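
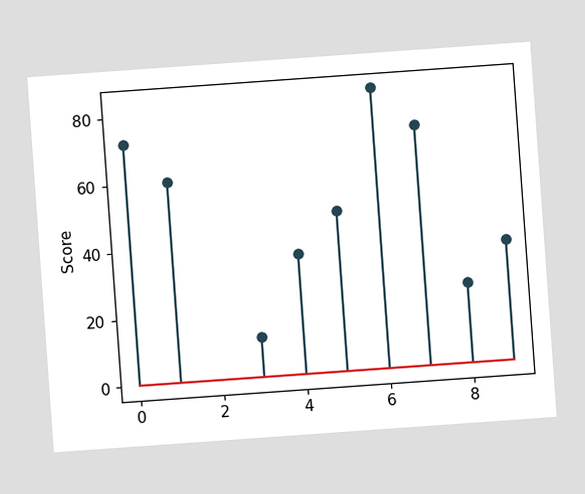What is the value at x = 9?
The chart is tilted about 4° counter-clockwise. The stem at x=9 reaches 36.

36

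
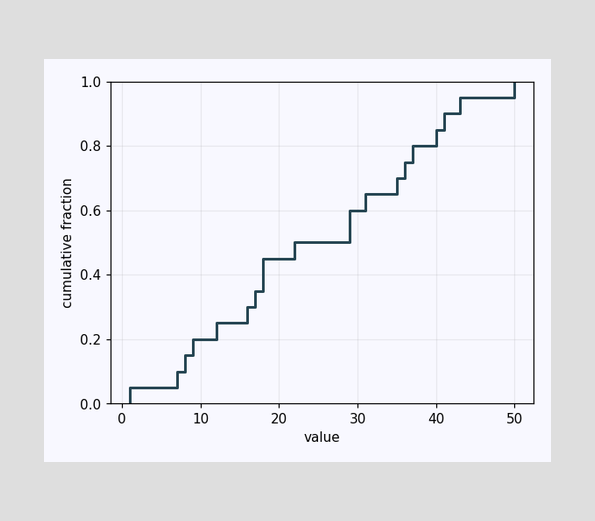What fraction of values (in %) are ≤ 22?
50%

At x=22 the ECDF step is at 50%.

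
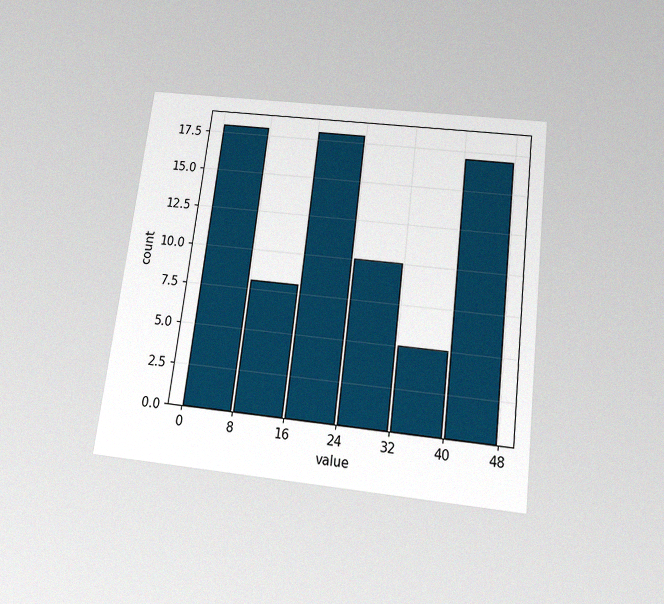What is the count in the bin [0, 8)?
The chart is tilted about 7° clockwise and viewed slightly from below, with some photo noise. The [0, 8) bin has height 18.

18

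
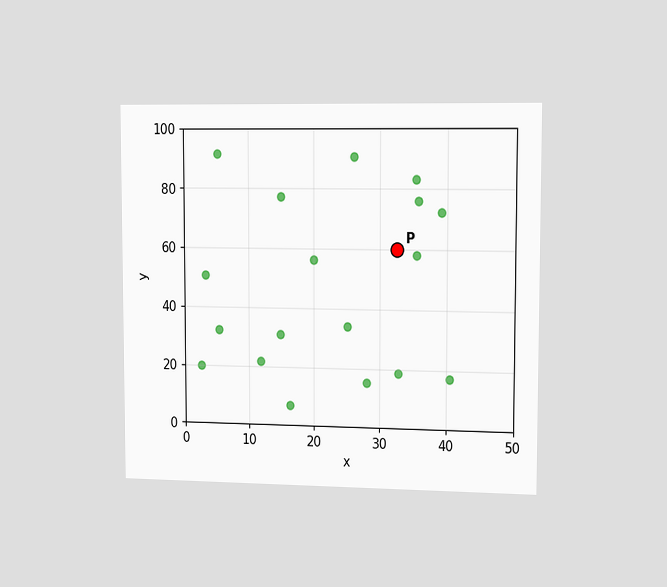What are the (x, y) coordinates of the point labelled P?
The chart is viewed slightly from the right. Following the gridlines from P to each axis, P sits at (32.5, 60).

(32.5, 60)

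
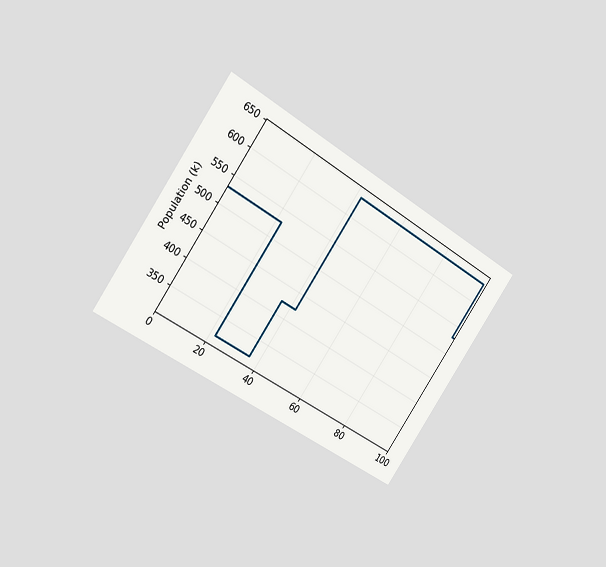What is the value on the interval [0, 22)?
530k

The chart is tilted about 35° clockwise and viewed slightly from the left. On [0, 22) the step sits at 530k.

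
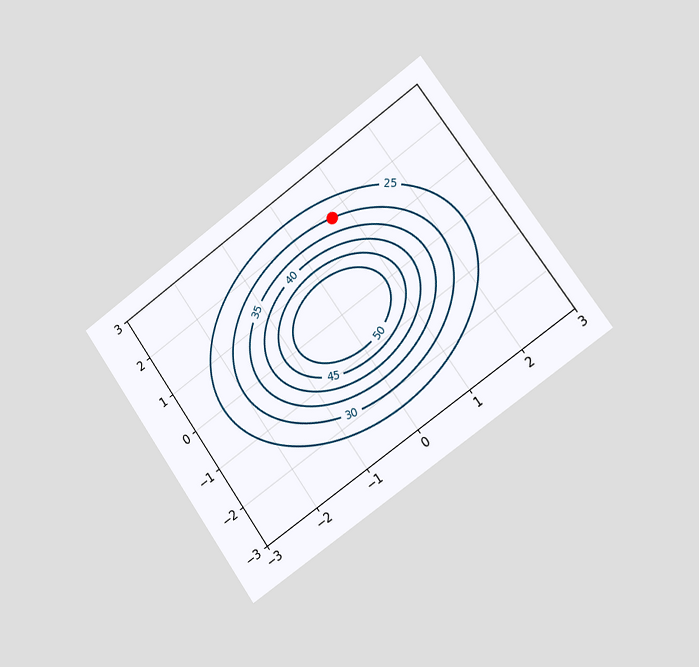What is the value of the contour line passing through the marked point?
30

The chart is tilted about 35° counter-clockwise and viewed slightly from the right. The marked point sits on the contour labelled 30.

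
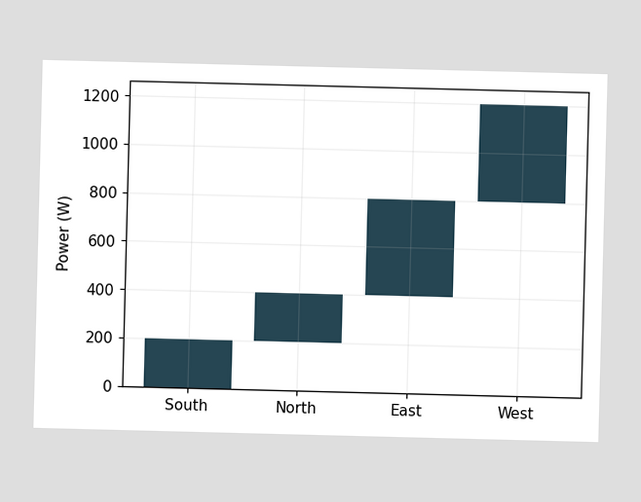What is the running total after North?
After North the running total reaches 400W.

400W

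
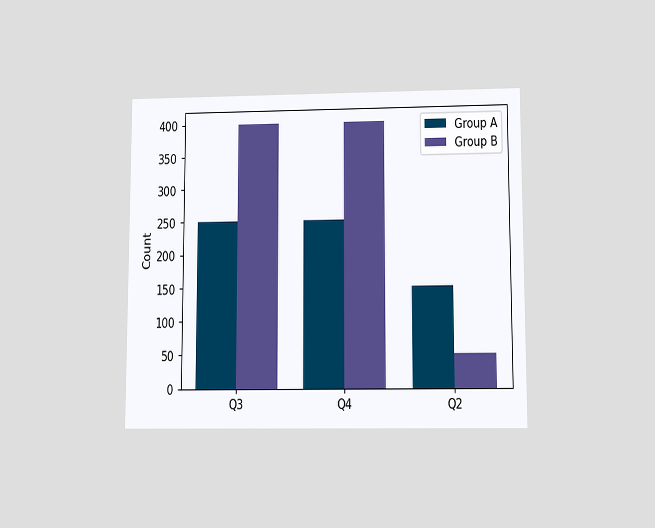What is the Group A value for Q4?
250

The chart is viewed slightly from below. The Group A bar at Q4 reaches 250 on the y-axis.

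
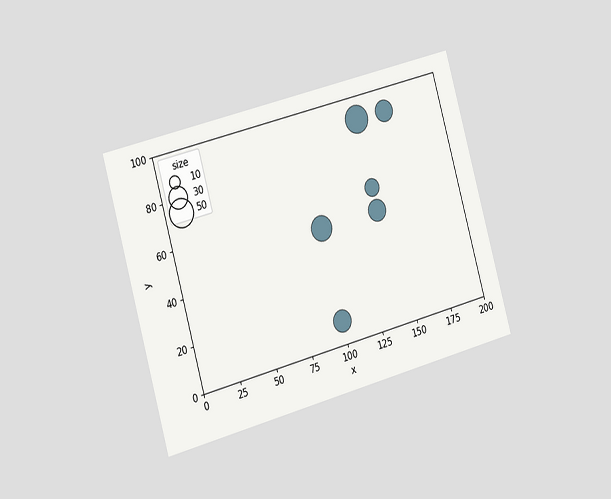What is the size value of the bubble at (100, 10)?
30

The chart is tilted about 16° counter-clockwise and viewed slightly from the left. Matching the bubble at (100, 10) against the size legend gives 30.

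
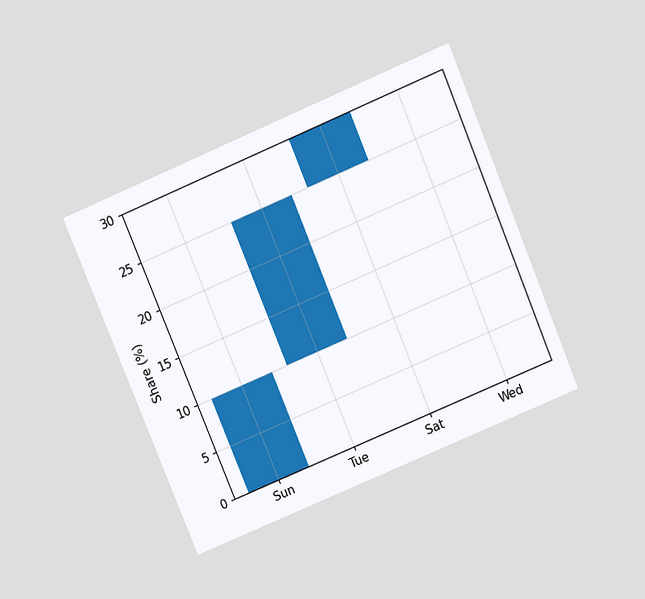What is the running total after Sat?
30%

The chart is tilted about 23° counter-clockwise and viewed slightly from above. After Sat the running total reaches 30%.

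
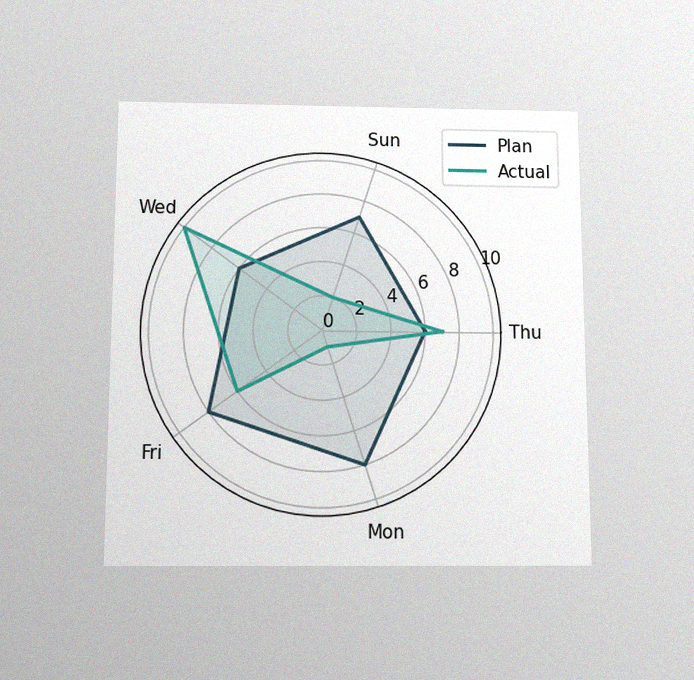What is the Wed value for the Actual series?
10

The chart is viewed slightly from below, with some photo noise. On the Wed axis, Actual reaches 10.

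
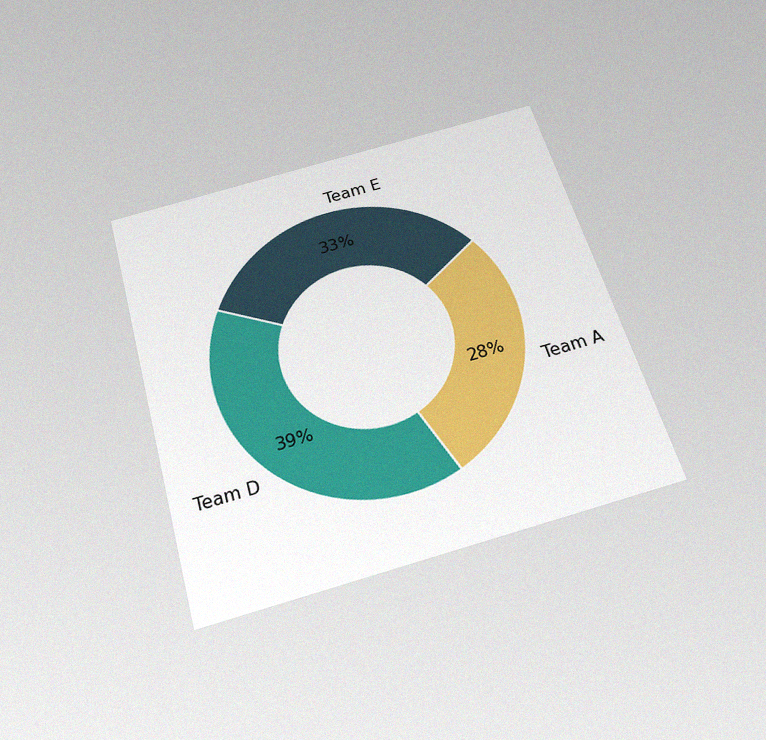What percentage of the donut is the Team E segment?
The chart is tilted about 16° counter-clockwise and viewed slightly from below, with some photo noise. The Team E segment takes up 33% of the ring.

33%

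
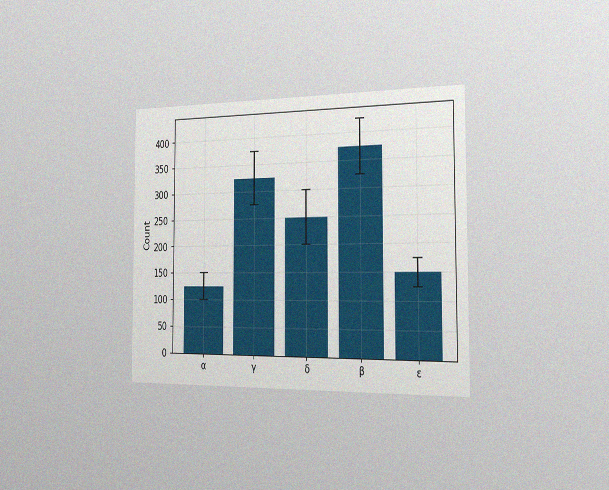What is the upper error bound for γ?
The chart is viewed slightly from the right, with some photo noise. The γ bar's upper whisker reaches 375.

375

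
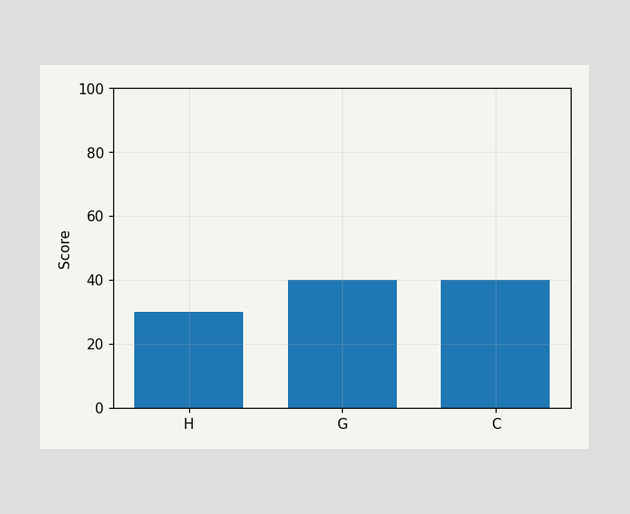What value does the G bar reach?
Reading along the chart's y-axis, the G bar reaches 40.

40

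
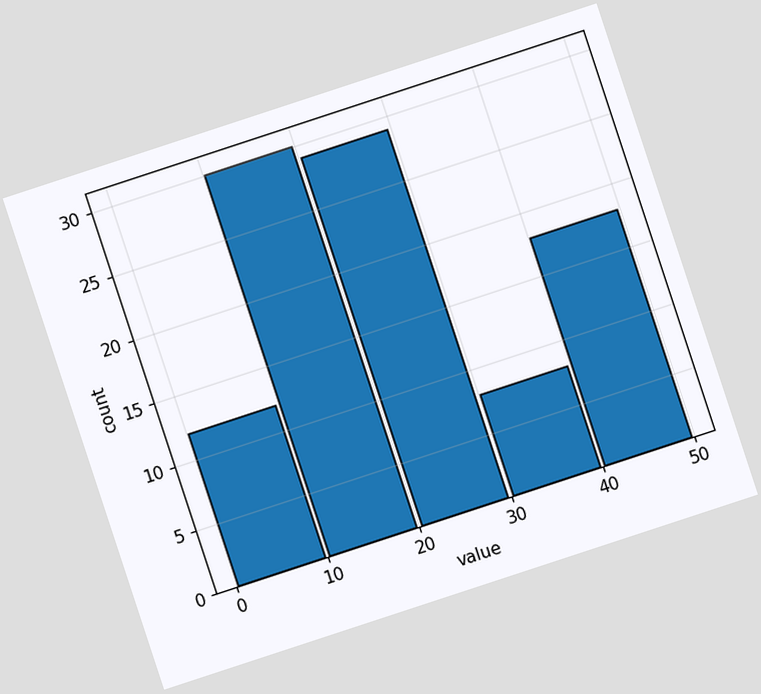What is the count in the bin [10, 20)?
30

The chart is tilted about 18° counter-clockwise. The [10, 20) bin has height 30.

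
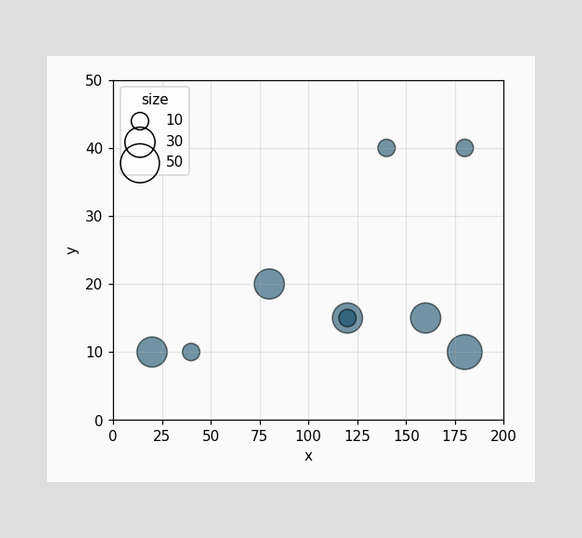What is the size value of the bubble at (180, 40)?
10

Matching the bubble at (180, 40) against the size legend gives 10.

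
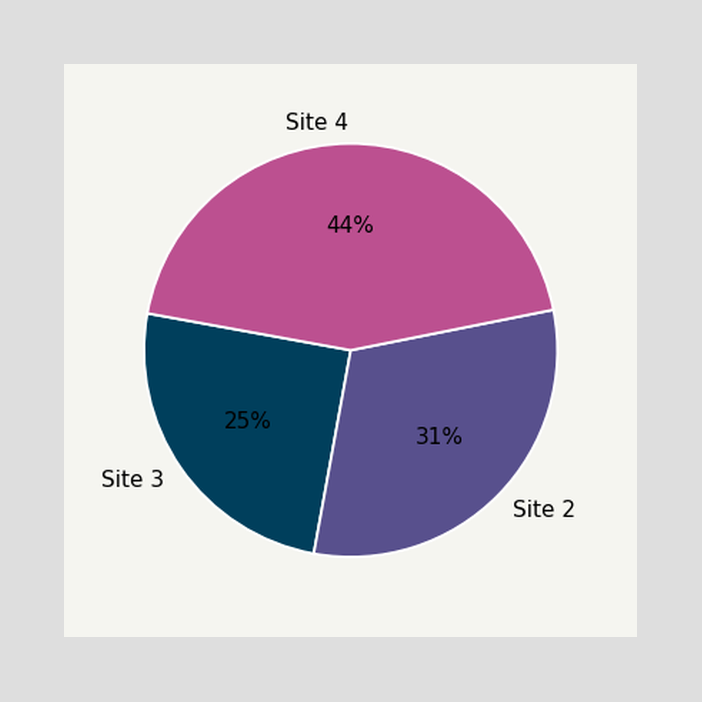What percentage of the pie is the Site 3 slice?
25%

The Site 3 slice takes up 25% of the pie.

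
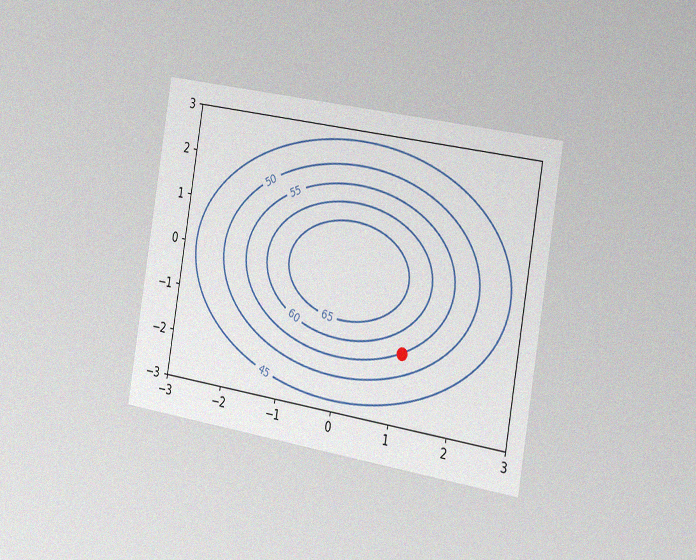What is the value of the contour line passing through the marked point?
The chart is tilted about 9° clockwise and viewed slightly from the right, with some photo noise. The marked point sits on the contour labelled 55.

55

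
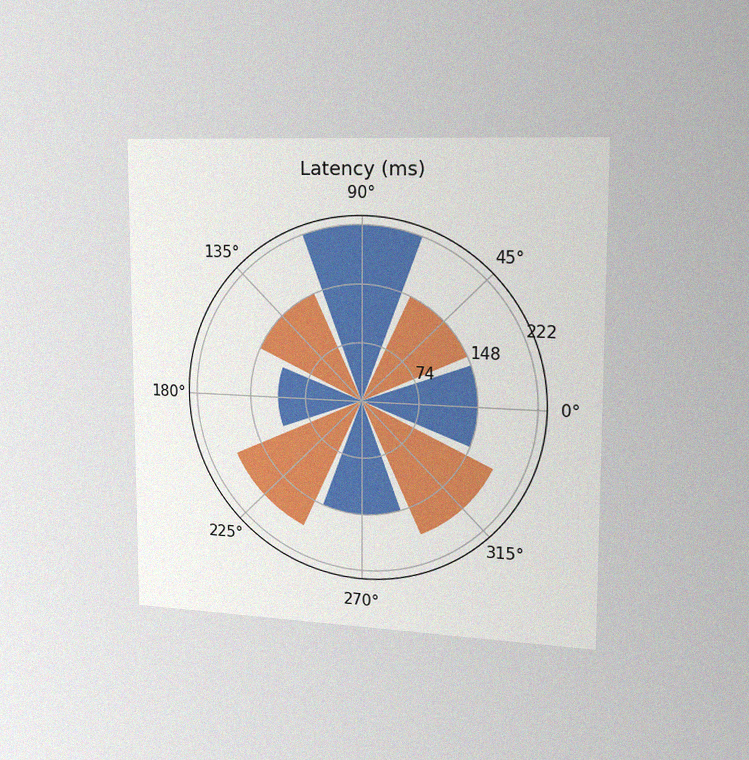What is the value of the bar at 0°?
The chart is viewed slightly from the right, with some photo noise. The bar at 0° reaches 148ms on the radial axis.

148ms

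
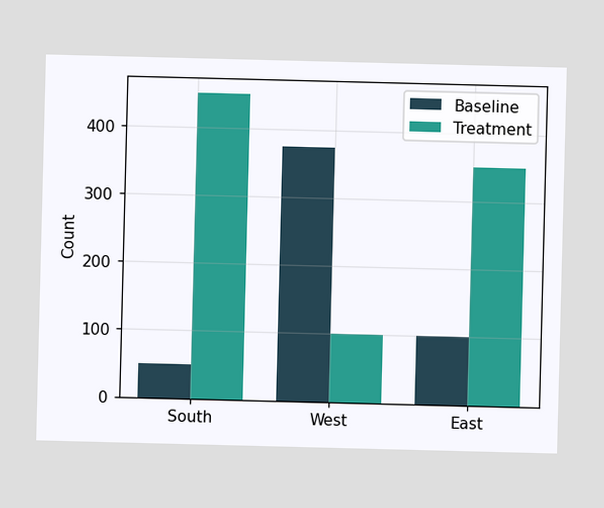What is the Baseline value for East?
100

The Baseline bar at East reaches 100 on the y-axis.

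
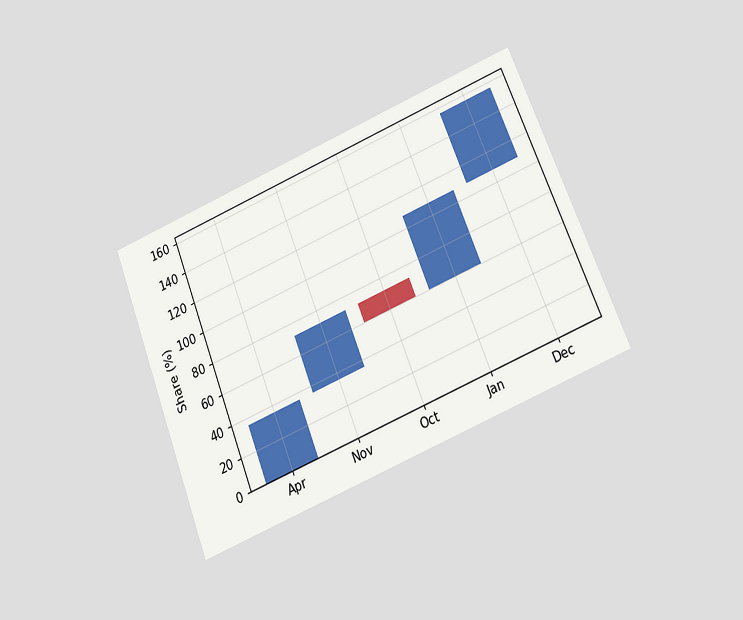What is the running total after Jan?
The chart is tilted about 22° counter-clockwise and viewed at a slight angle. After Jan the running total reaches 108%.

108%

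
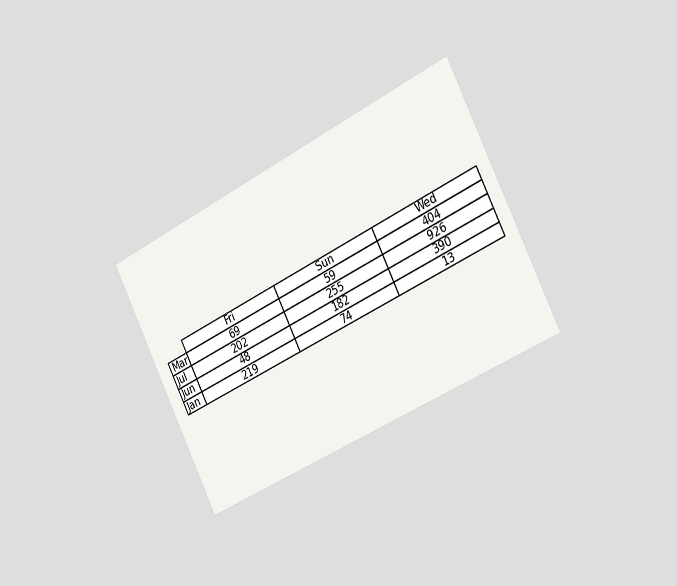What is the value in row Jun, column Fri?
The chart is tilted about 27° counter-clockwise and viewed slightly from the right. The (Jun, Fri) cell reads 48.

48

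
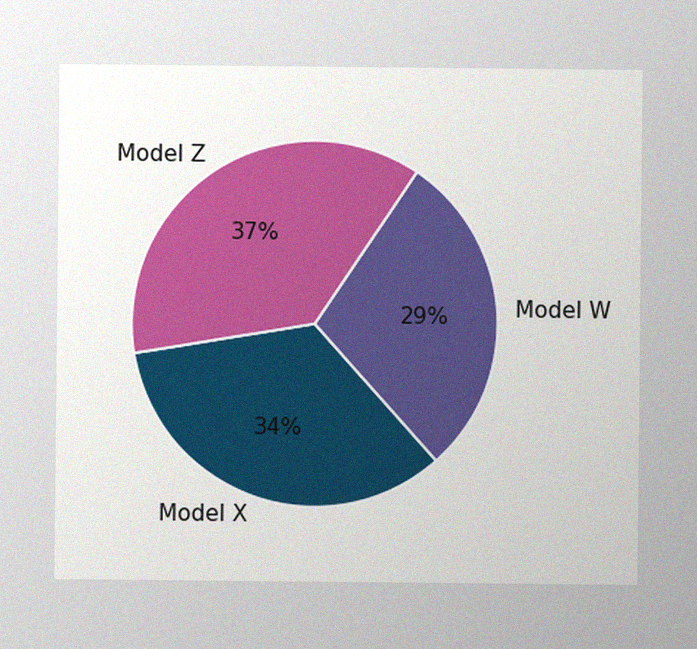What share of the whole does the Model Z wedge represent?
The image has some photo noise and uneven lighting. The Model Z slice takes up 37% of the pie.

37%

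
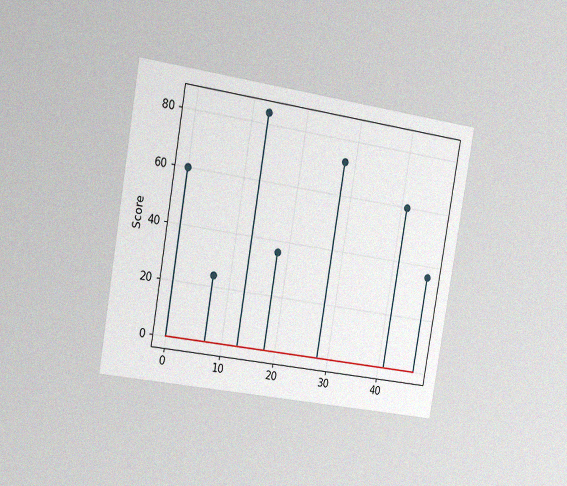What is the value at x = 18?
The chart is tilted about 10° clockwise and viewed slightly from the left, with some photo noise. The stem at x=18 reaches 36.

36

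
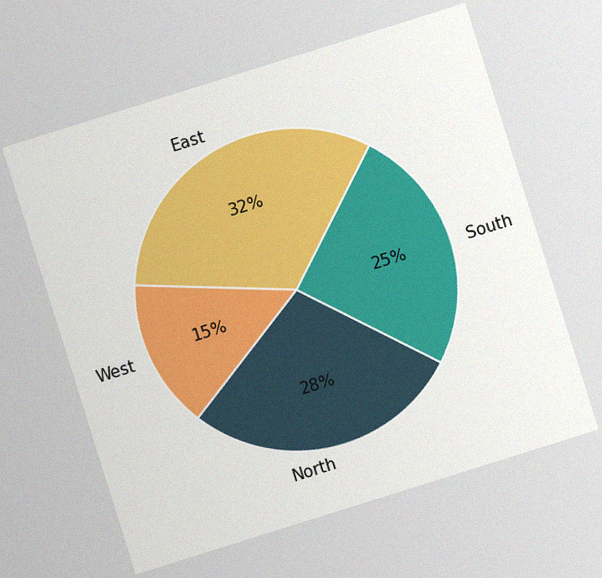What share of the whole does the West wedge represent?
The chart is tilted about 17° counter-clockwise, with some photo noise. The West slice takes up 15% of the pie.

15%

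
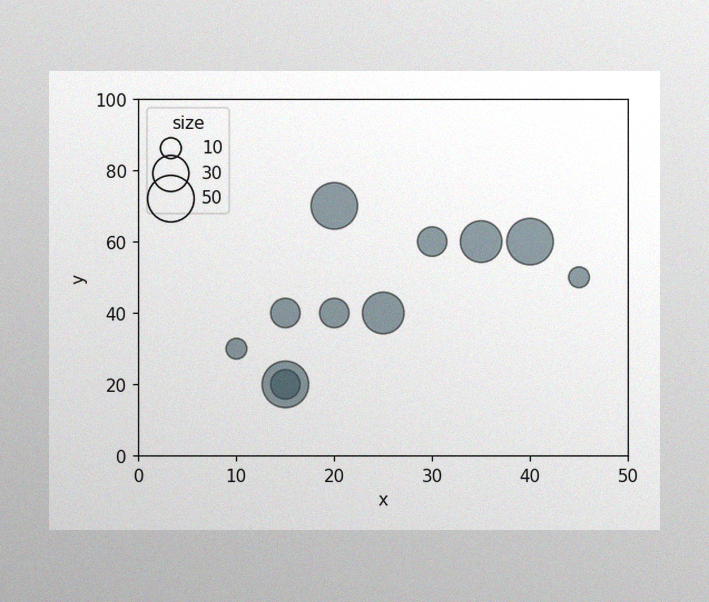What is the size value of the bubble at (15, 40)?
The image has some photo noise and uneven lighting. Matching the bubble at (15, 40) against the size legend gives 20.

20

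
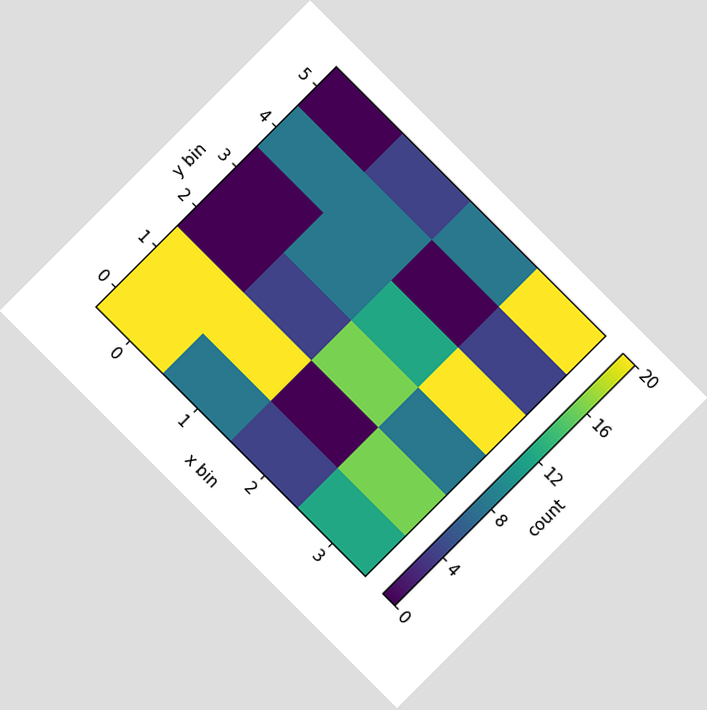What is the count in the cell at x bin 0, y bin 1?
The chart is tilted about 45° clockwise. Matching the cell (0, 1) against the colorbar gives 20.

20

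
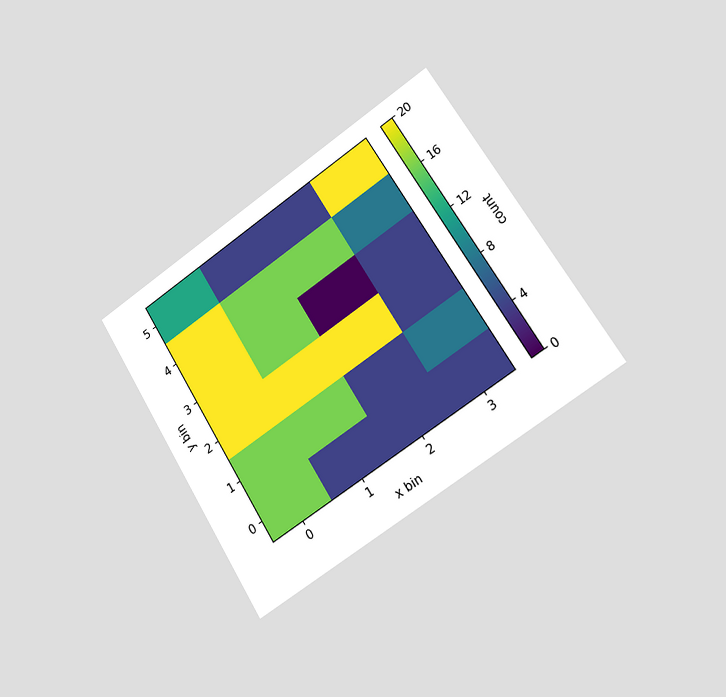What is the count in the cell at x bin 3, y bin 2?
4

The chart is tilted about 32° counter-clockwise and viewed slightly from the right. Matching the cell (3, 2) against the colorbar gives 4.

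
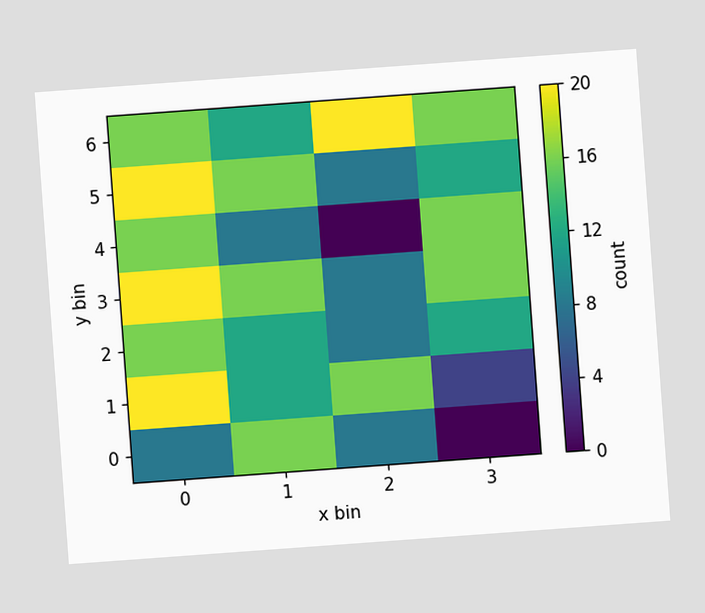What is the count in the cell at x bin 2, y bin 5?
8

The chart is tilted about 4° counter-clockwise. Matching the cell (2, 5) against the colorbar gives 8.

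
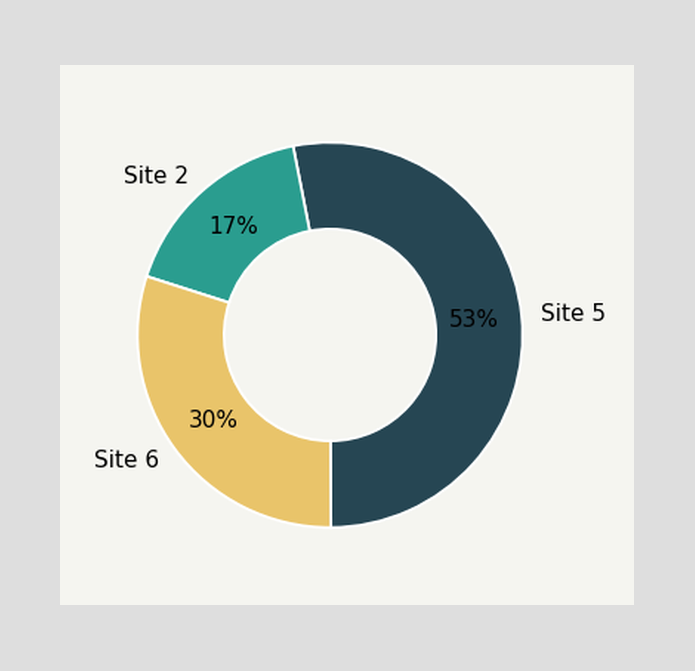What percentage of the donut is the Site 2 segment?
17%

The Site 2 segment takes up 17% of the ring.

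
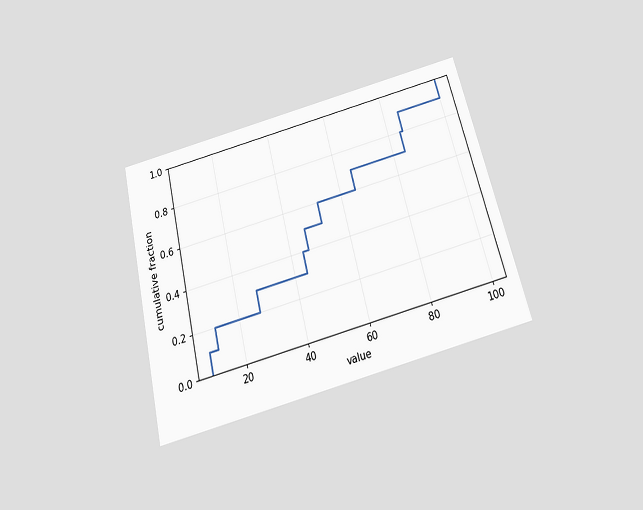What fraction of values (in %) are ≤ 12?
20%

The chart is tilted about 14° counter-clockwise and viewed slightly from below. At x=12 the ECDF step is at 20%.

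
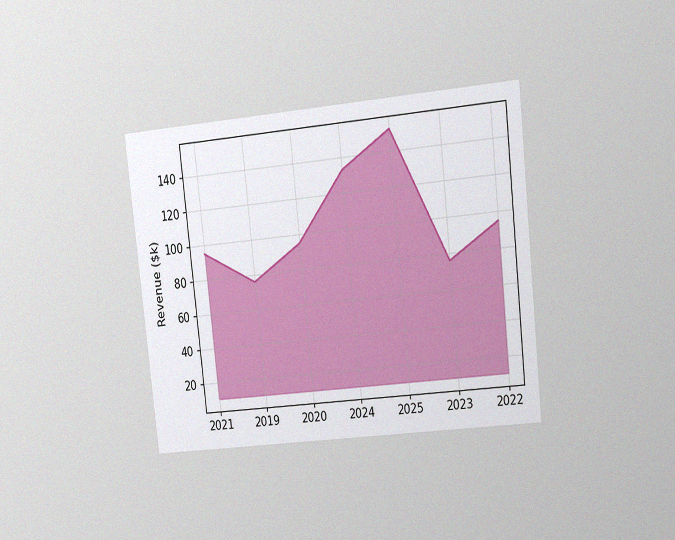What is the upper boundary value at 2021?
The chart is tilted about 6° counter-clockwise and viewed at a slight angle, with some photo noise. At 2021 the upper boundary is at $95k.

$95k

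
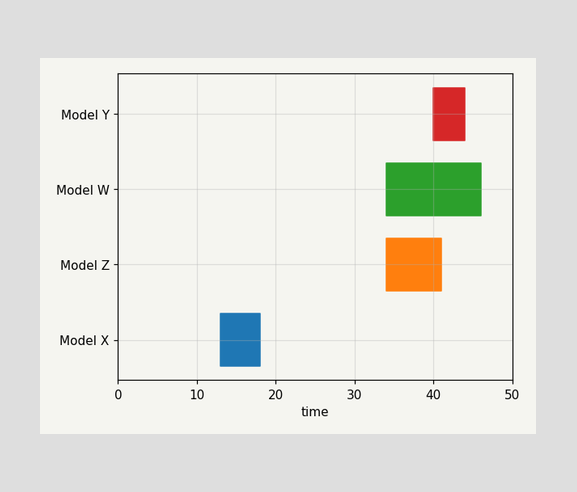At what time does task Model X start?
13

The Model X bar begins at t=13.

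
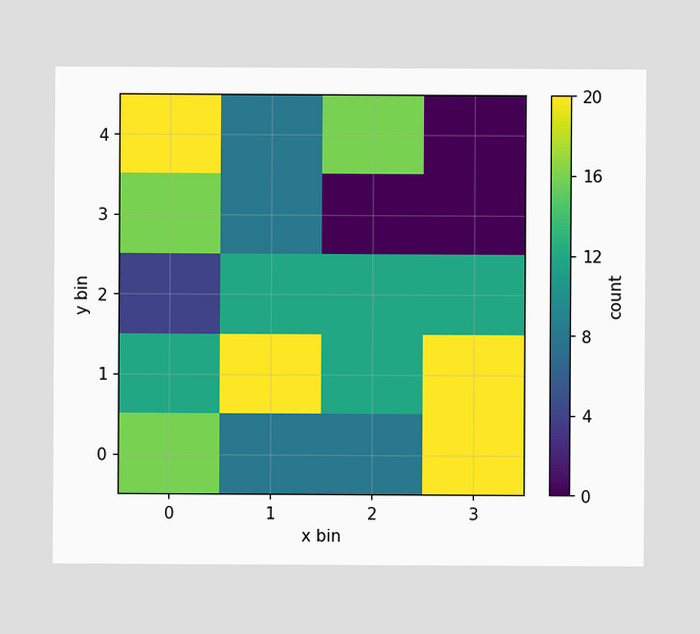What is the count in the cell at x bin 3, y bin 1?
20

Matching the cell (3, 1) against the colorbar gives 20.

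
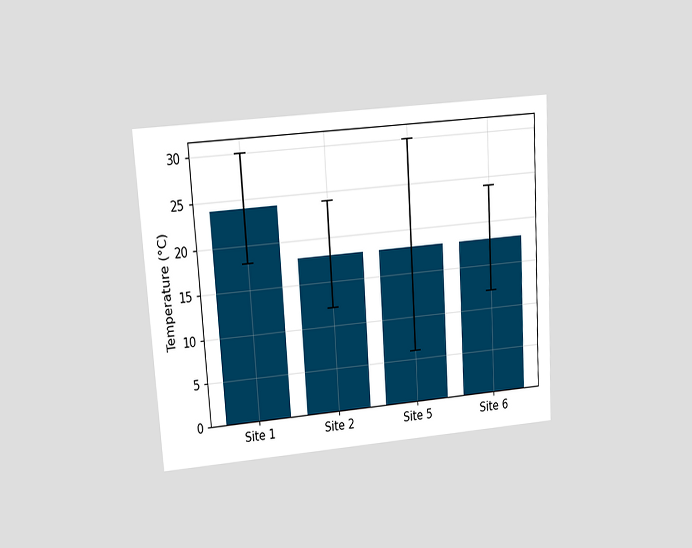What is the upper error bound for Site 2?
24°C

The chart is tilted about 4° counter-clockwise and viewed at a slight angle. The Site 2 bar's upper whisker reaches 24°C.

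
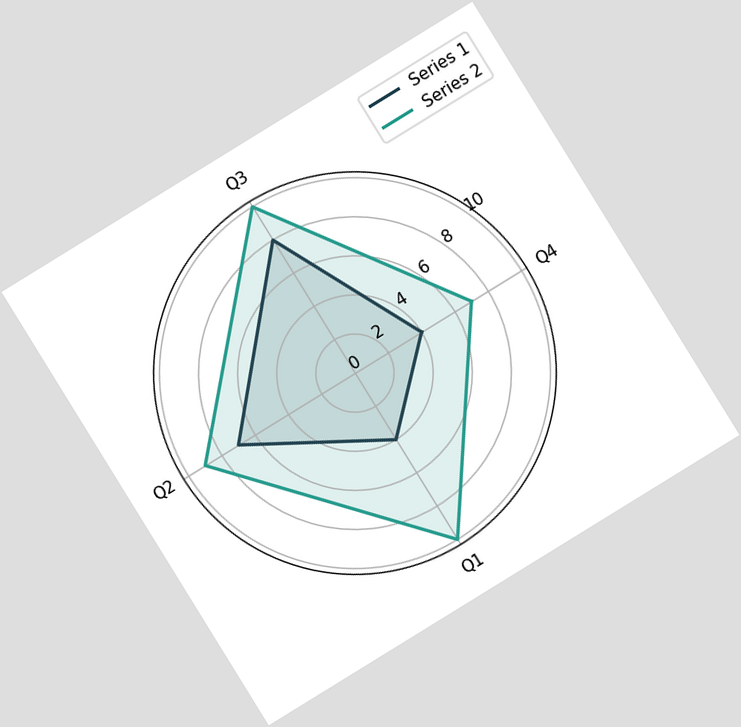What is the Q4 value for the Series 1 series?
4

The chart is tilted about 32° counter-clockwise. On the Q4 axis, Series 1 reaches 4.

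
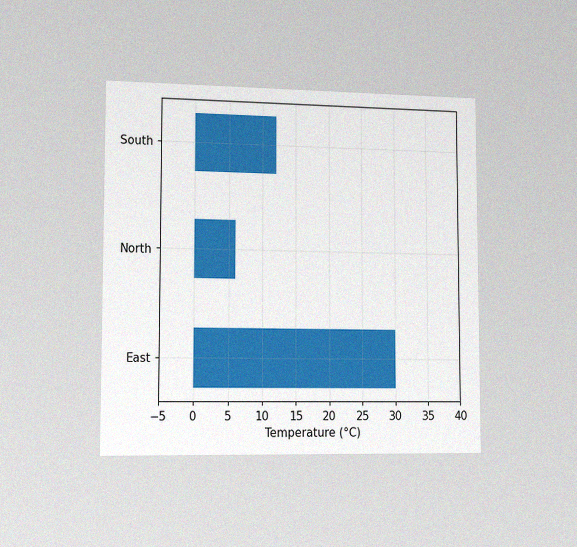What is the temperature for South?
12°C

The chart is viewed slightly from the left, with some photo noise. Reading along the chart's x-axis, the South bar reaches 12°C.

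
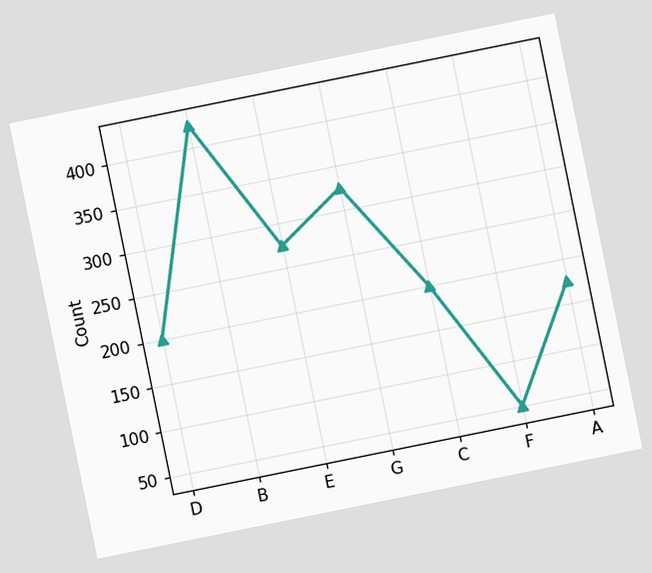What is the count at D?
200

The chart is tilted about 11° counter-clockwise. At D, the line is at 200.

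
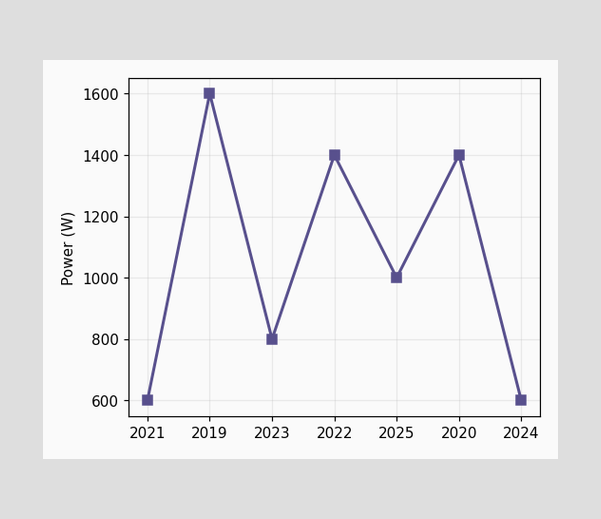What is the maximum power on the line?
The highest point is at 2019, and reading across to the y-axis gives 1600W.

1600W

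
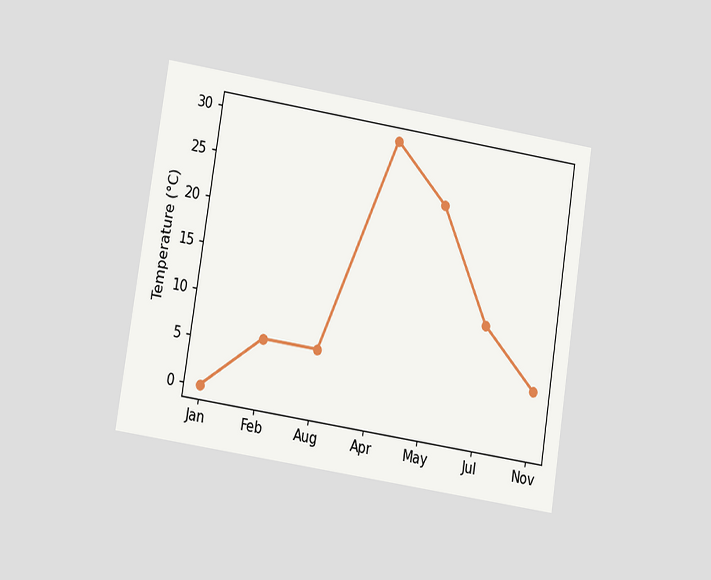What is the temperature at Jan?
0°C

The chart is tilted about 9° clockwise and viewed at a slight angle. At Jan, the line is at 0°C.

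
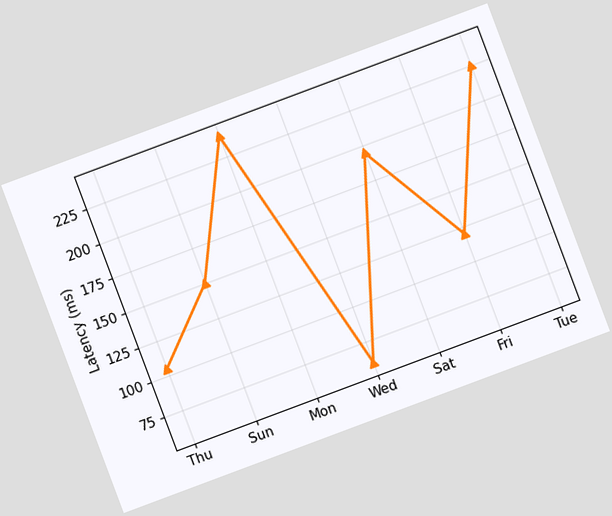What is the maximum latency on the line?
The chart is tilted about 21° counter-clockwise. The highest point is at Mon, and reading across to the y-axis gives 240ms.

240ms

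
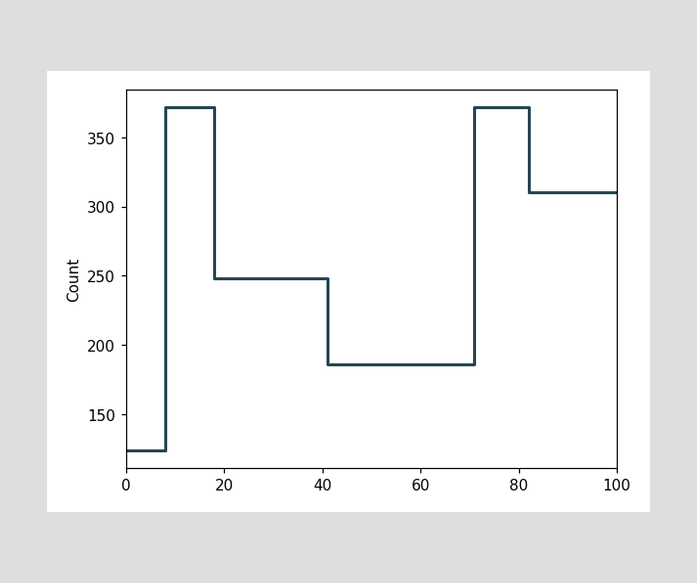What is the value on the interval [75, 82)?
372

On [75, 82) the step sits at 372.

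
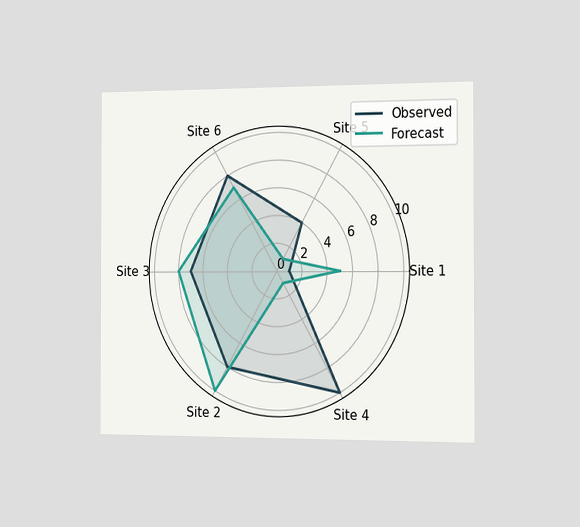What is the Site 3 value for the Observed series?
7

The chart is viewed slightly from the right. On the Site 3 axis, Observed reaches 7.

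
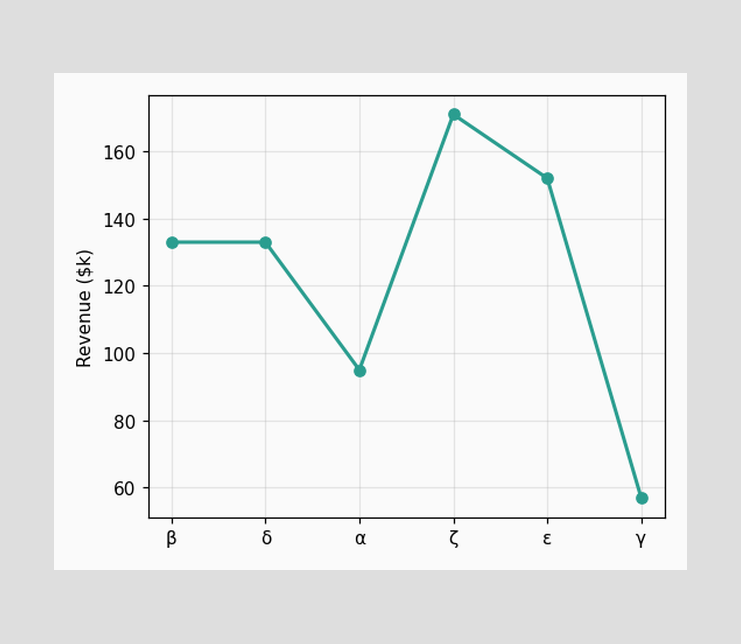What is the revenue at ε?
$152k

At ε, the line is at $152k.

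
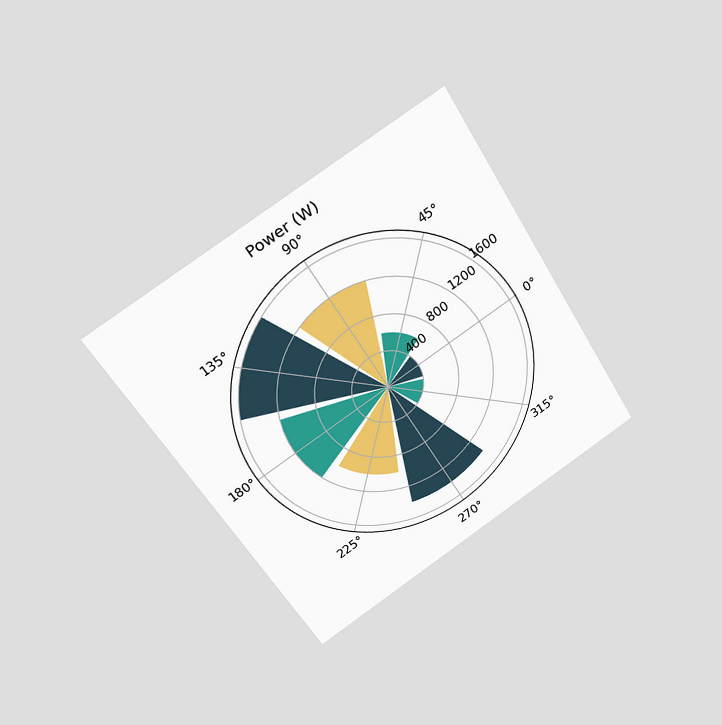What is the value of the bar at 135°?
The chart is tilted about 32° counter-clockwise and viewed at a slight angle. The bar at 135° reaches 1600W on the radial axis.

1600W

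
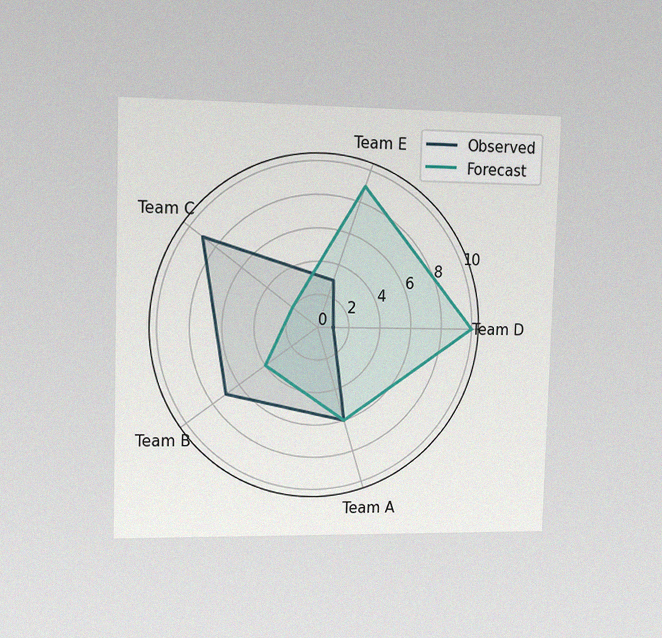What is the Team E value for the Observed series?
The chart is viewed slightly from the left, with some photo noise. On the Team E axis, Observed reaches 3.

3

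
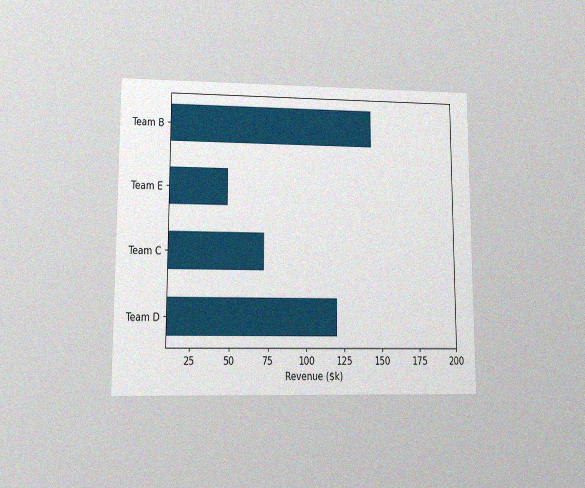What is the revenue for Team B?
The chart is viewed at a slight angle, with some photo noise. Reading along the chart's x-axis, the Team B bar reaches $144k.

$144k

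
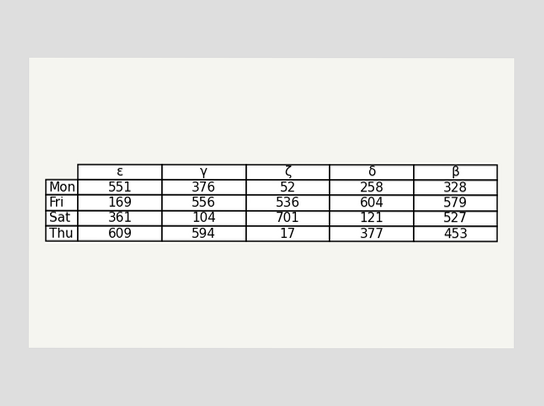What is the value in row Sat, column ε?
361

The (Sat, ε) cell reads 361.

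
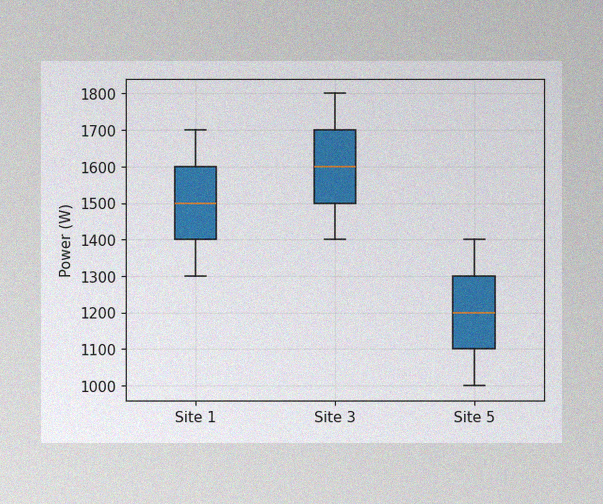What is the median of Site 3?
The image has some photo noise and uneven lighting. The median line in the Site 3 box sits at 1600W.

1600W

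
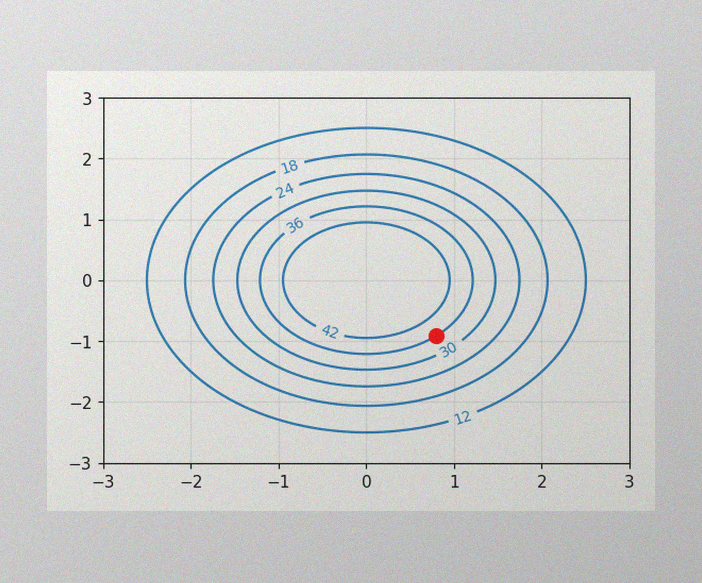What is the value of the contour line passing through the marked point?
36

The image has some photo noise and uneven lighting. The marked point sits on the contour labelled 36.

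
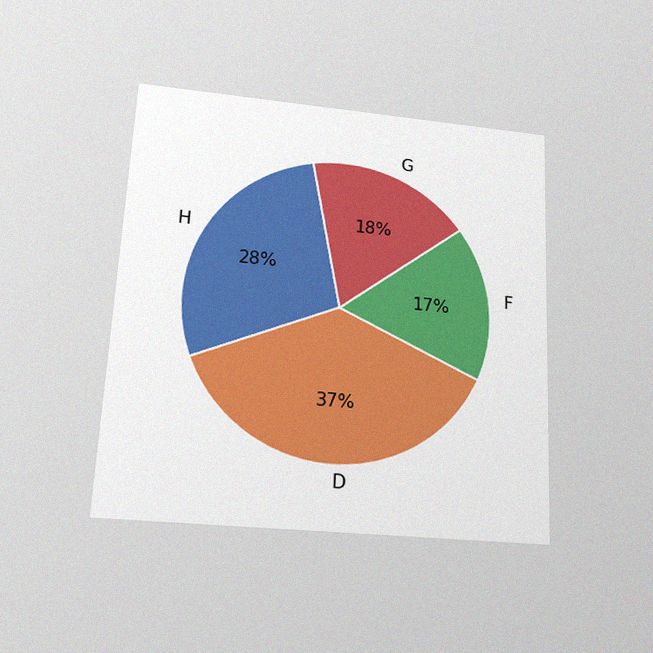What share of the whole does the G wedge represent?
The chart is tilted about 3° clockwise and viewed slightly from below, with some photo noise. The G slice takes up 18% of the pie.

18%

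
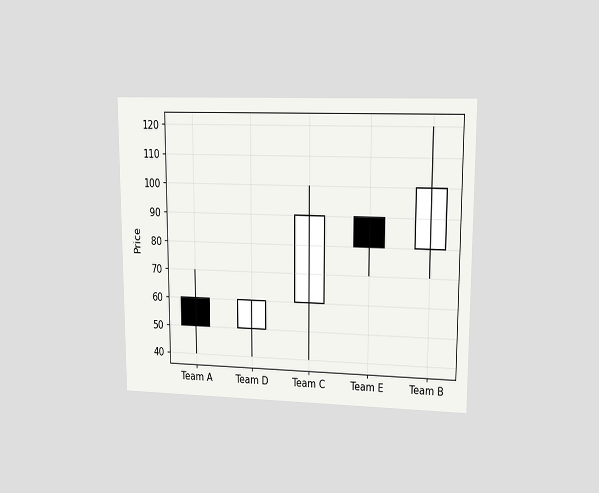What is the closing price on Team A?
The chart is viewed at a slight angle. The Team A candle closes at 50.

50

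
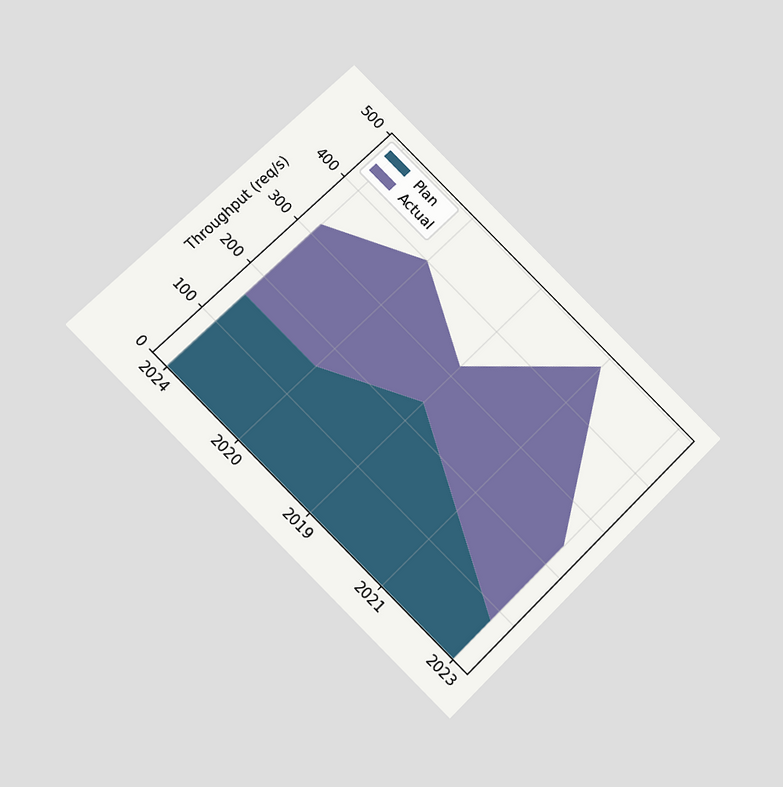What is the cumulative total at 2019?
320req/s

The chart is tilted about 45° clockwise and viewed at a slight angle. The stacked total at 2019 reaches 320req/s.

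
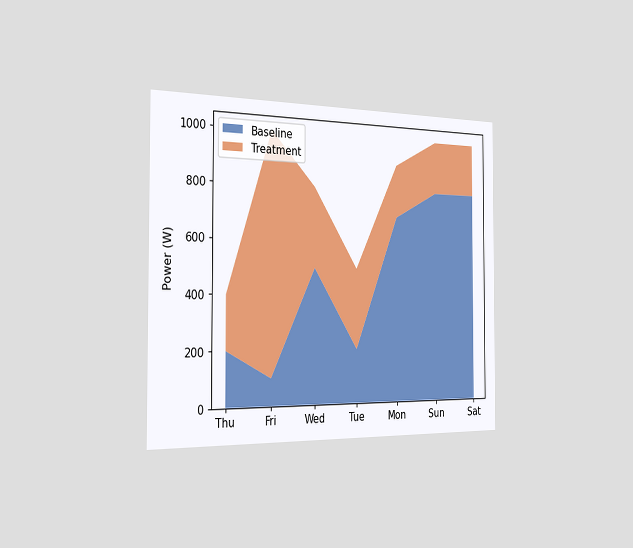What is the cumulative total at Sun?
1000W

The chart is viewed slightly from the left. The stacked total at Sun reaches 1000W.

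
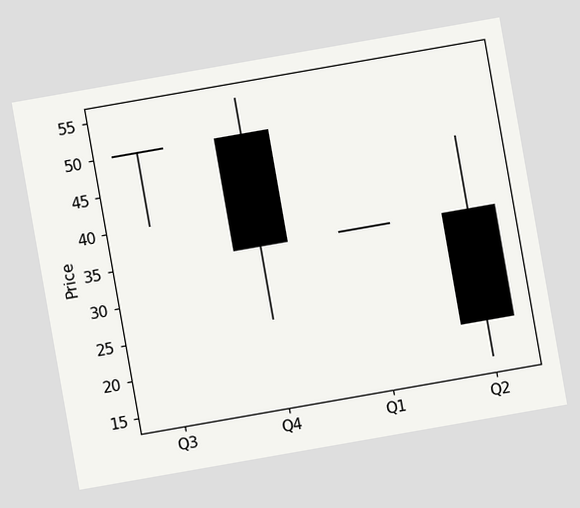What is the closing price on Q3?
50

The chart is tilted about 10° counter-clockwise. The Q3 candle closes at 50.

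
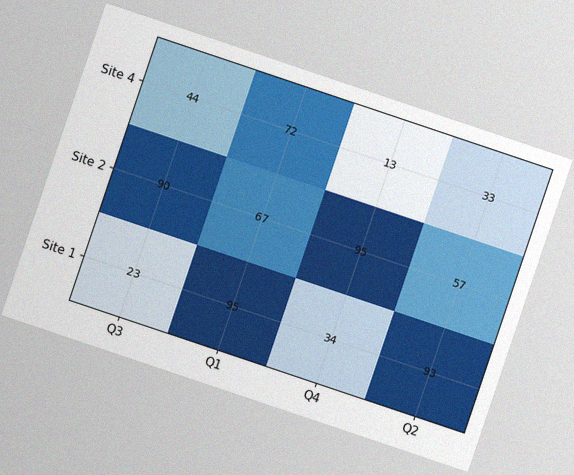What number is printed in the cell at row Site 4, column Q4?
13

The chart is tilted about 19° clockwise, with some photo noise. The (Site 4, Q4) cell reads 13.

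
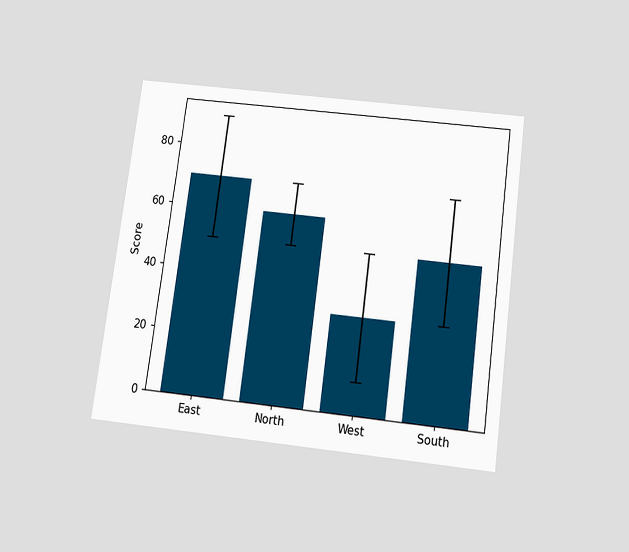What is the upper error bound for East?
90

The chart is tilted about 7° clockwise and viewed slightly from below. The East bar's upper whisker reaches 90.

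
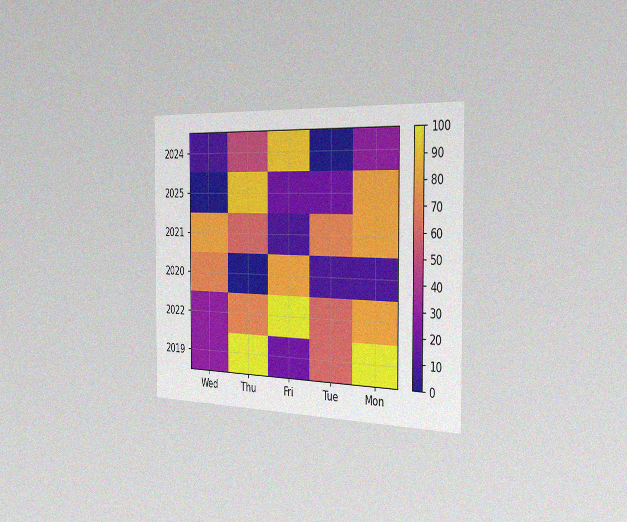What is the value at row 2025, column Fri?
The chart is viewed slightly from the right, with some photo noise. Matching cell (2025, Fri) against the colorbar gives 20.

20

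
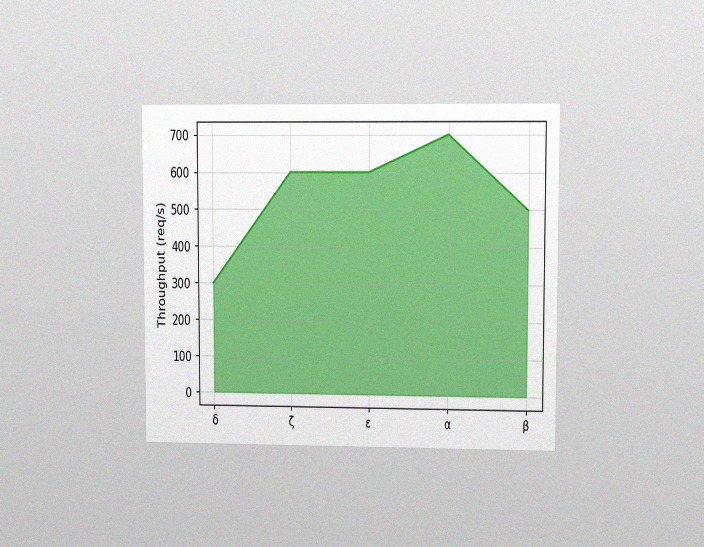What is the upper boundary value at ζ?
600req/s

The chart is viewed at a slight angle, with some photo noise. At ζ the upper boundary is at 600req/s.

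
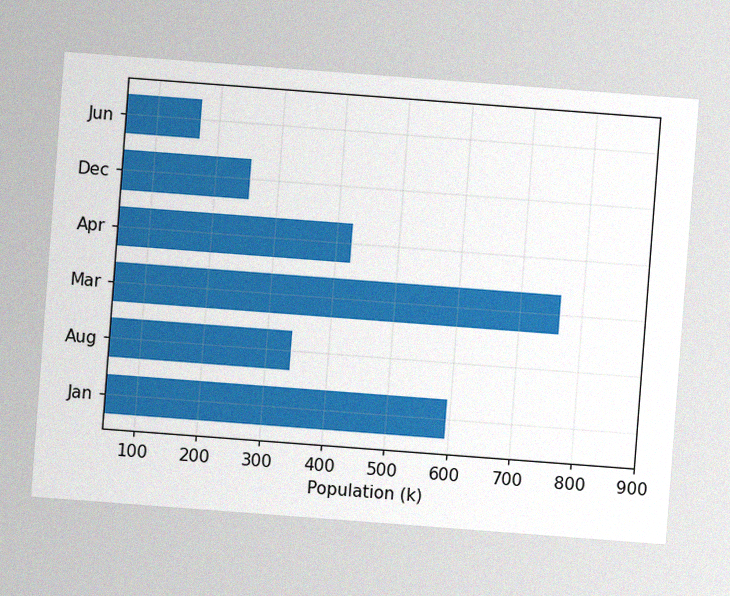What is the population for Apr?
The chart is tilted about 4° clockwise, with some photo noise. Reading along the chart's x-axis, the Apr bar reaches 425k.

425k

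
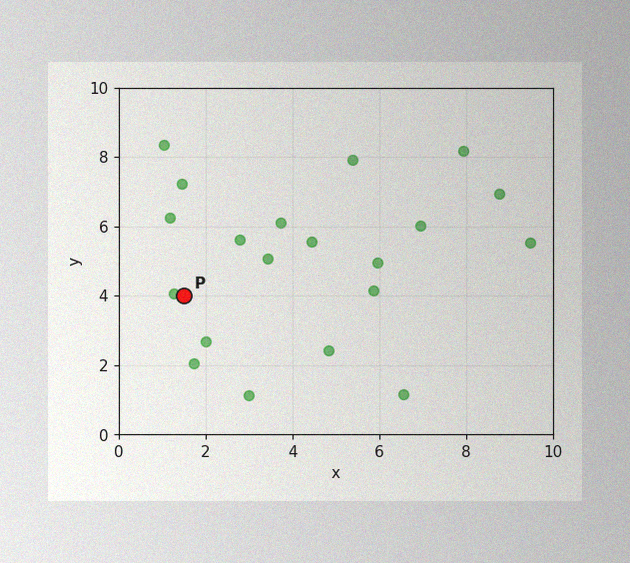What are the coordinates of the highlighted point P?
The image has some photo noise and uneven lighting. Following the gridlines from P to each axis, P sits at (1.5, 4).

(1.5, 4)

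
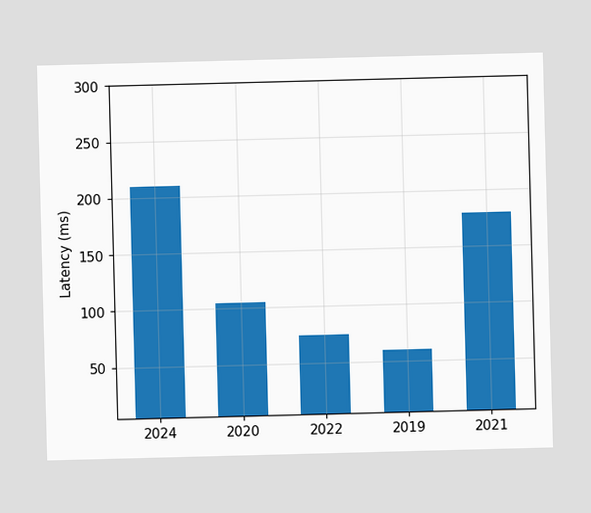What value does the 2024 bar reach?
Reading along the chart's y-axis, the 2024 bar reaches 210ms.

210ms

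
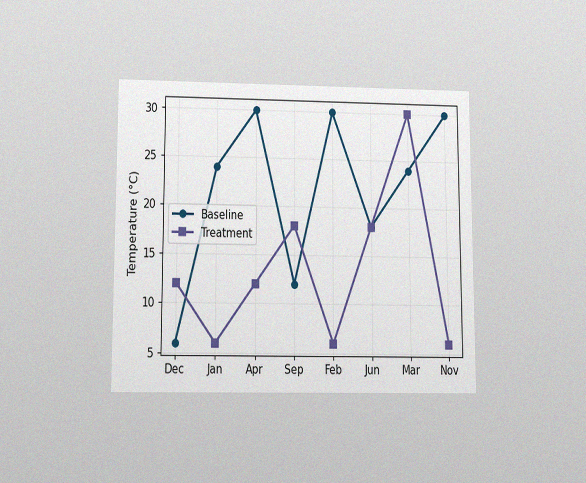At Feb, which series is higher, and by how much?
Baseline, by 24°C

The chart is viewed slightly from below, with some photo noise. At Feb, Baseline sits above the other line by 24°C.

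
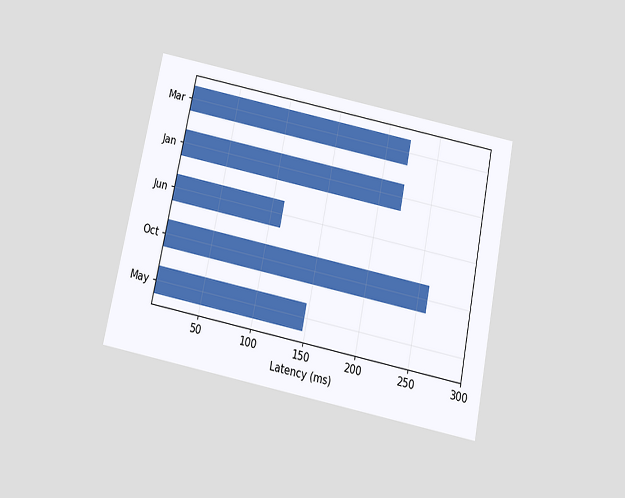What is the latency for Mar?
The chart is tilted about 11° clockwise and viewed slightly from below. Reading along the chart's x-axis, the Mar bar reaches 222ms.

222ms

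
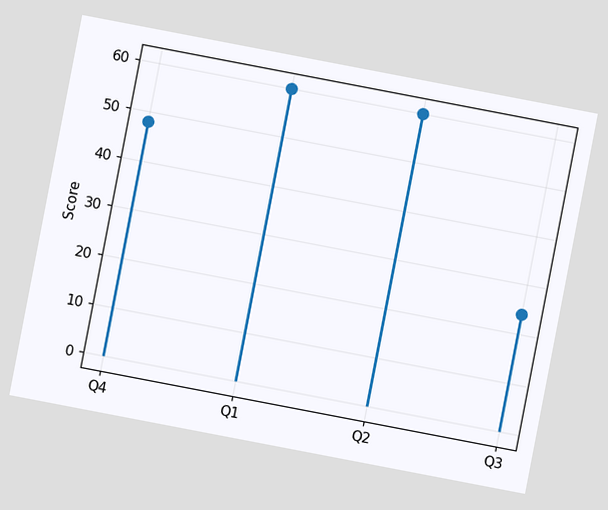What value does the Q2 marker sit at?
60

The chart is tilted about 11° clockwise. The Q2 marker sits at 60.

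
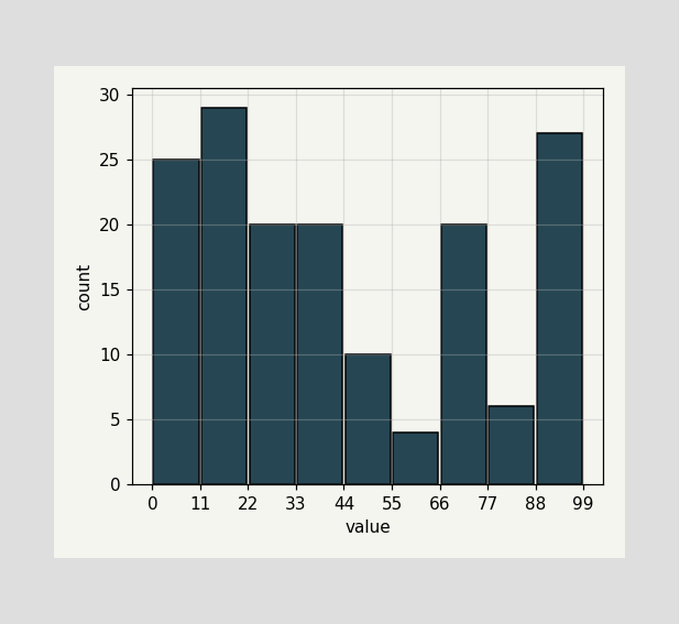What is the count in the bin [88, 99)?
27

The [88, 99) bin has height 27.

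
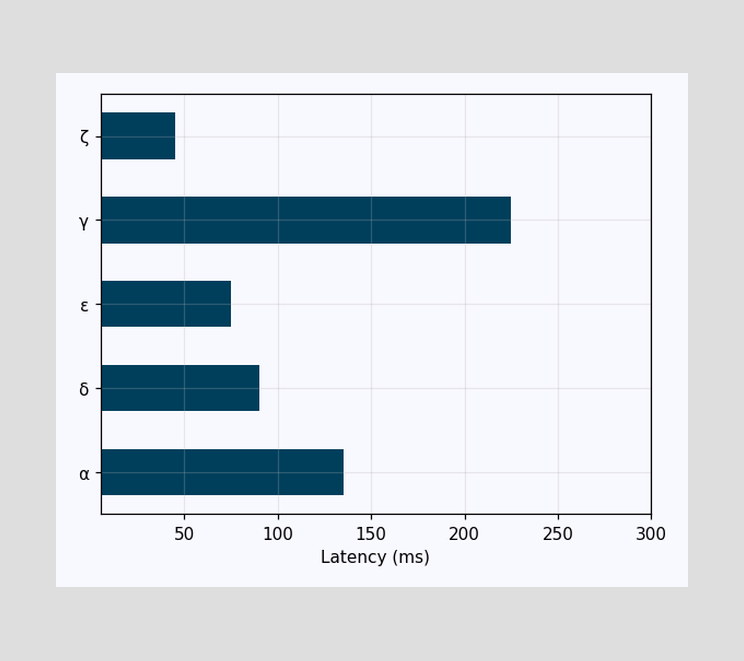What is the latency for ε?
Reading along the chart's x-axis, the ε bar reaches 75ms.

75ms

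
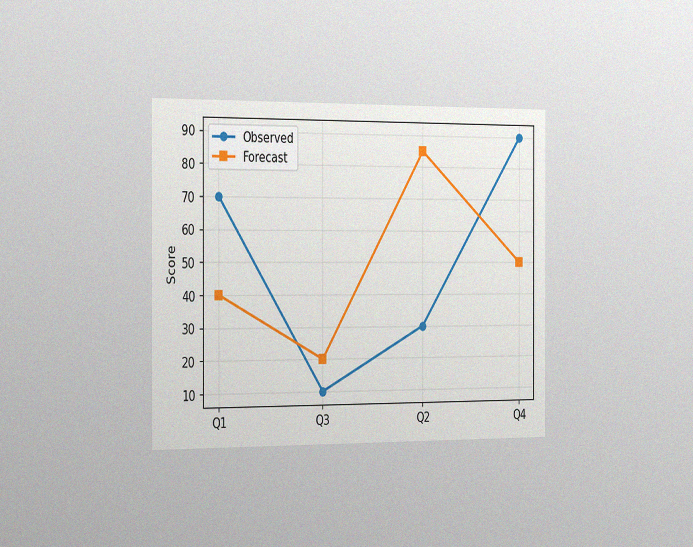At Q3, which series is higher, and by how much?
The chart is viewed slightly from the left, with some photo noise. At Q3, Forecast sits above the other line by 10.

Forecast, by 10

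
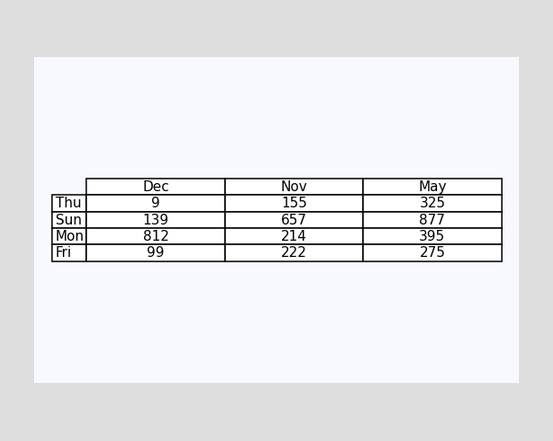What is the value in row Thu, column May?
325

The (Thu, May) cell reads 325.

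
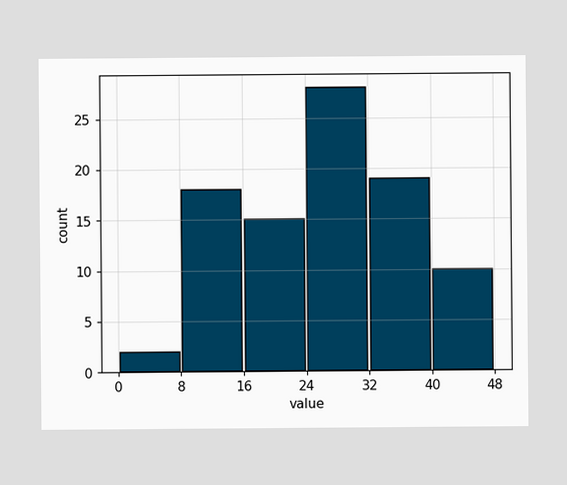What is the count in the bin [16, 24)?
15

The [16, 24) bin has height 15.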